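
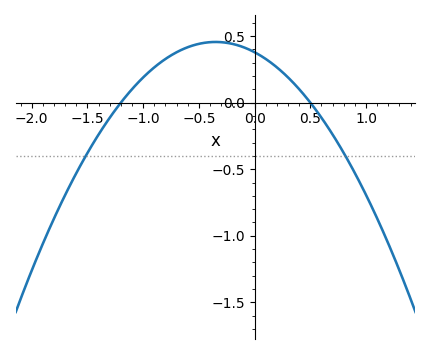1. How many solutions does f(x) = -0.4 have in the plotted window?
2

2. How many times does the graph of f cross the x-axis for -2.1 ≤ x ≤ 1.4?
2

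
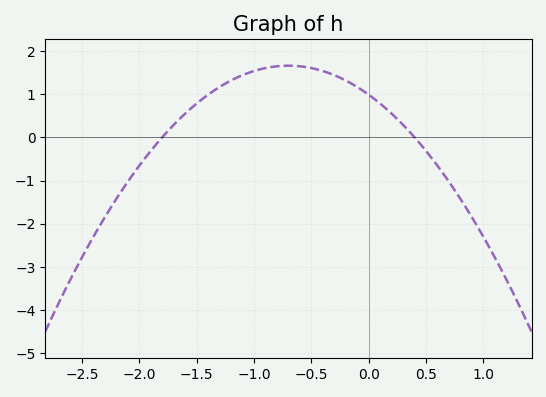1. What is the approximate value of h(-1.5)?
0.781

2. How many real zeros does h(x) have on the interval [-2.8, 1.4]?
2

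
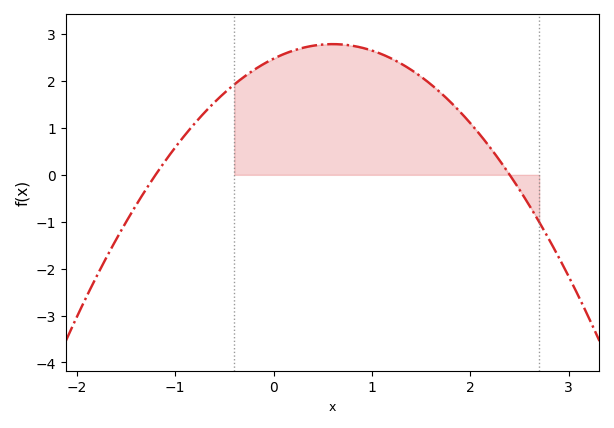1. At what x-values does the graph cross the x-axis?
-1.2, 2.4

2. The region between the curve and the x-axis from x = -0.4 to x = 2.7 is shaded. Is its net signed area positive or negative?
positive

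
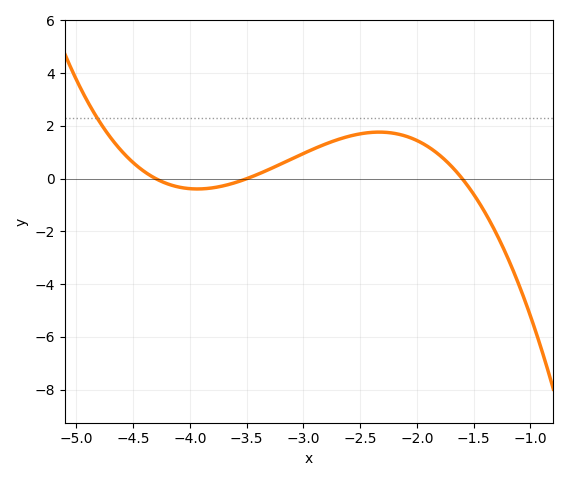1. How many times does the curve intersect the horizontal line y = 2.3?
1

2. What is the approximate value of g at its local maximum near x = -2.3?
1.77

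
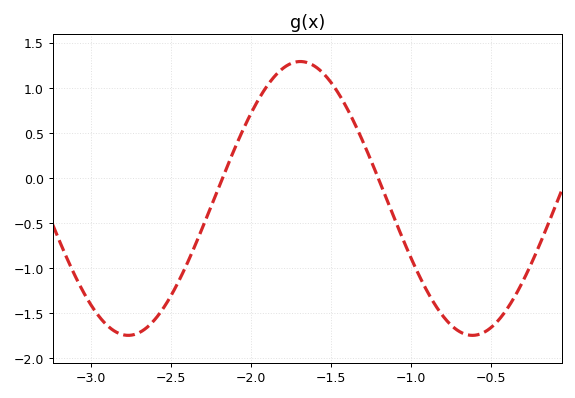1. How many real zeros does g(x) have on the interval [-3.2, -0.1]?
2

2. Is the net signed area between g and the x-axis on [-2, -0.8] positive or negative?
positive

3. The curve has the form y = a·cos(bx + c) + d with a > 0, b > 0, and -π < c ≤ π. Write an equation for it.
y = 1.52cos(2.92x - 1.35) - 0.23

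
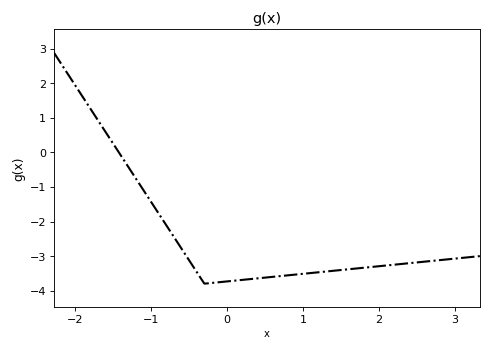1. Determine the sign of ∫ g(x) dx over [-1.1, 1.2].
negative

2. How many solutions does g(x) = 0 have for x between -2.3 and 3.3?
1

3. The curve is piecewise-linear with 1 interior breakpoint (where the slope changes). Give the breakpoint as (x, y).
(-0.3, -3.8)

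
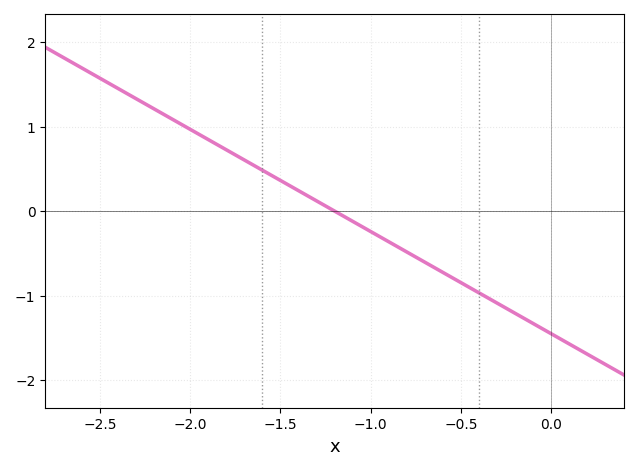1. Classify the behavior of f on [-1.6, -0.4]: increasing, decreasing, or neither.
decreasing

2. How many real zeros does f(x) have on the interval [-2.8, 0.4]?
1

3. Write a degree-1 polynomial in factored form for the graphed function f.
y = -1.21(x + 1.2)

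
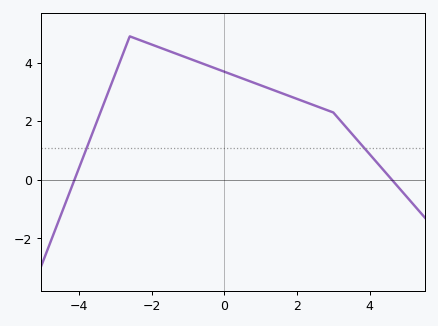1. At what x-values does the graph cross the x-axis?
-4.2, 4.6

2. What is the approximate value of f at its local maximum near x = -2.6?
4.8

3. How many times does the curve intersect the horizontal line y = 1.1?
2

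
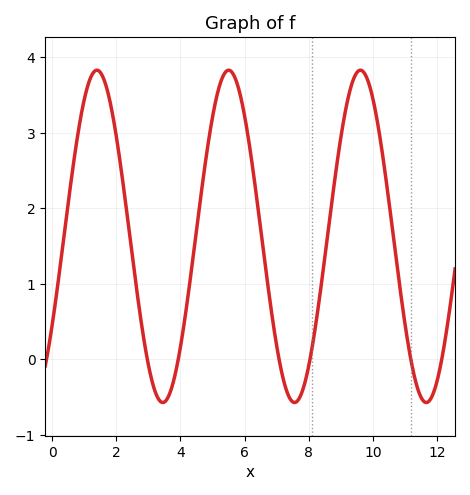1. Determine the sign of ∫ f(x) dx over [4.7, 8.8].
positive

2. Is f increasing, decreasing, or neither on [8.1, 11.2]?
neither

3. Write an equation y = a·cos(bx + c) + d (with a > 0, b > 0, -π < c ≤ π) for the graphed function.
y = 2.2cos(1.53x - 2.14) + 1.63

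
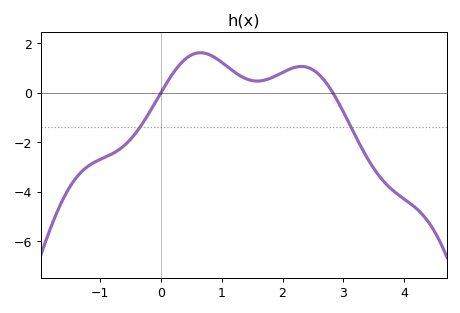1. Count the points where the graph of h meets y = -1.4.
2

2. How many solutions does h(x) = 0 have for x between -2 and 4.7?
2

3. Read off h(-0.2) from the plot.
-0.843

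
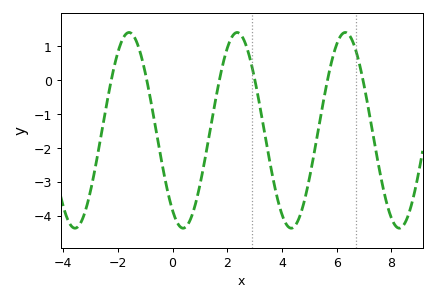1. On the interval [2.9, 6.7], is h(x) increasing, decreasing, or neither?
neither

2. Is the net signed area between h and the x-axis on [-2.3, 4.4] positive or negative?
negative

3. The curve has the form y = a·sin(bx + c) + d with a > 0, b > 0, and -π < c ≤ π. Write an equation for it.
y = 2.89sin(1.59x - 2.18) - 1.48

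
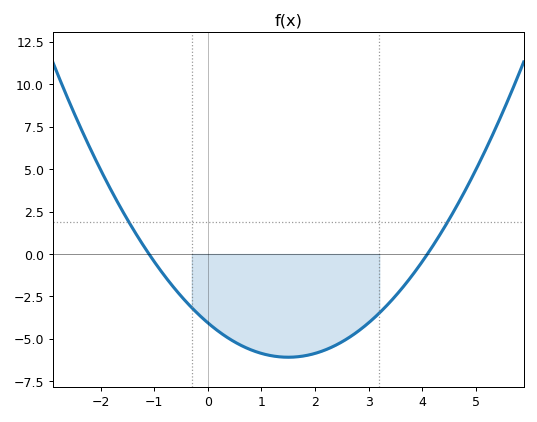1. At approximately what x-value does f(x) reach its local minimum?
1.6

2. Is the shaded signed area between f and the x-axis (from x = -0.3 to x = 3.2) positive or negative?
negative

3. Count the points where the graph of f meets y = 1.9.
2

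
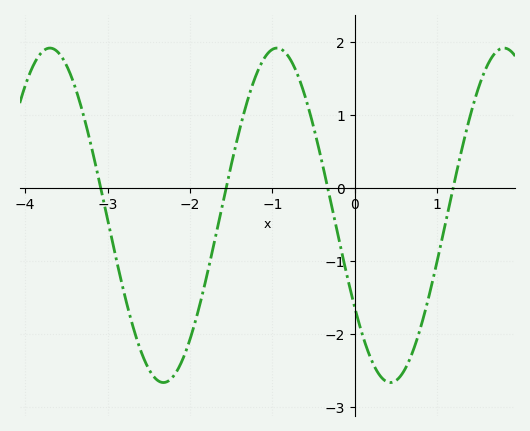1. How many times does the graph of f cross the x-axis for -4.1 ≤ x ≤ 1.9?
4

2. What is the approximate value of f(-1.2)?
1.54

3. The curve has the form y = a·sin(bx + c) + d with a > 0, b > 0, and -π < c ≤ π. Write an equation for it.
y = 2.29sin(2.28x - 2.56) - 0.37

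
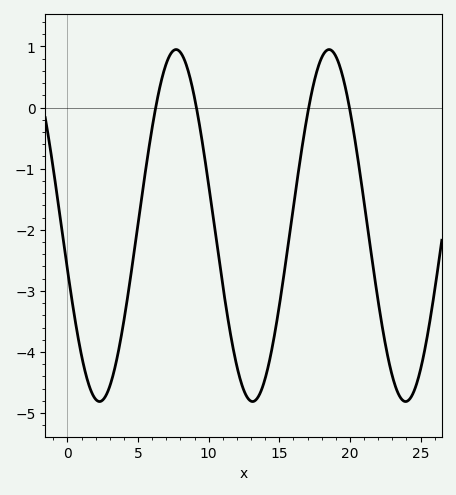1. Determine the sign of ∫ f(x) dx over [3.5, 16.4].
negative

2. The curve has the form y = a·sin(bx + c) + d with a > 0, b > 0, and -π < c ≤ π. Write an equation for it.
y = 2.88sin(0.58x - 2.9) - 1.93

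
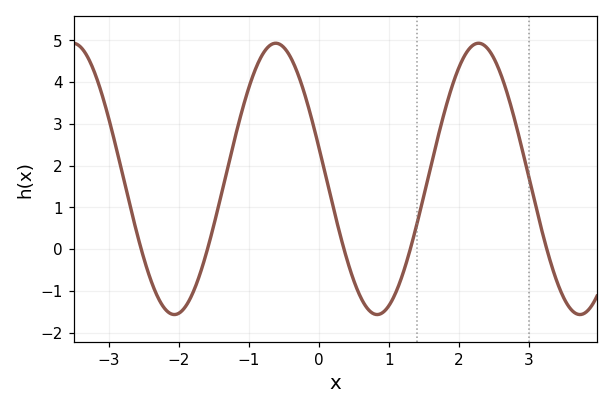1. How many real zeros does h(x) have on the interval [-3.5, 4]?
5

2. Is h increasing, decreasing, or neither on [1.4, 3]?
neither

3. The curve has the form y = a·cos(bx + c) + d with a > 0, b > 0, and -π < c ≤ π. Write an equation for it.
y = 3.25cos(2.2x + 1.3) + 1.68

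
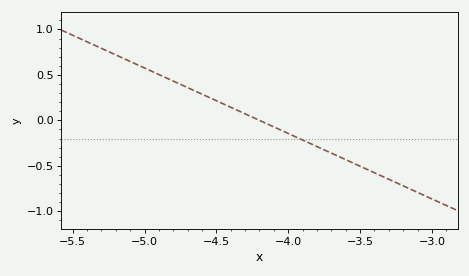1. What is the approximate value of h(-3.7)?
-0.36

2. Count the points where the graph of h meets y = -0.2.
1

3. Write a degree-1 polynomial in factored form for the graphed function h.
y = -0.72(x + 4.2)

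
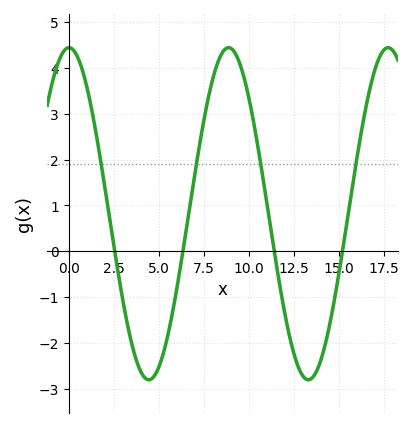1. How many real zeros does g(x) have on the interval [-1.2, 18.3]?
4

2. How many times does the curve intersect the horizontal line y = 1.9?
4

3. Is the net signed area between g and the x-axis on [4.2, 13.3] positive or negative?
positive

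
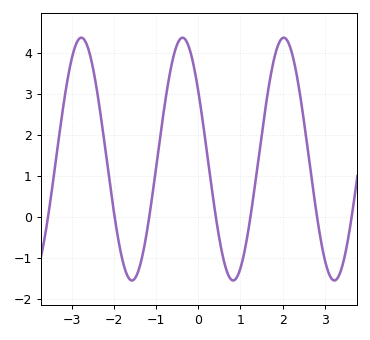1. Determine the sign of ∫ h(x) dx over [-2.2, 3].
positive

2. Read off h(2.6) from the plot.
1.6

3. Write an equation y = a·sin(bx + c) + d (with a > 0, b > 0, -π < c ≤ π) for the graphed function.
y = 2.96sin(2.6x + 2.5) + 1.42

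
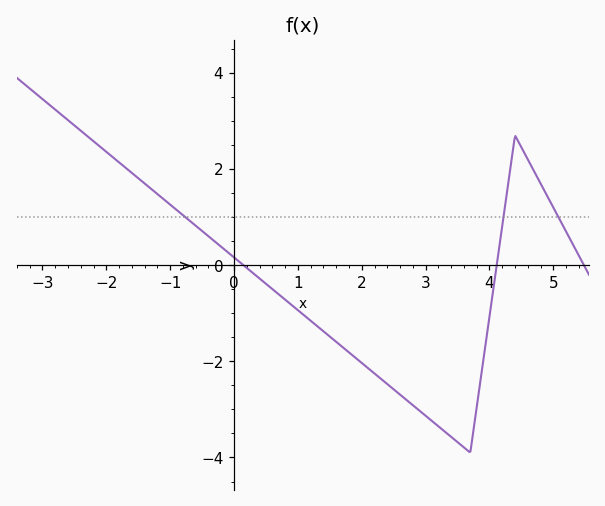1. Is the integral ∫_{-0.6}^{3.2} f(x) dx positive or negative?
negative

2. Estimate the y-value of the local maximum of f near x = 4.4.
2.69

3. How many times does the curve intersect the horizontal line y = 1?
3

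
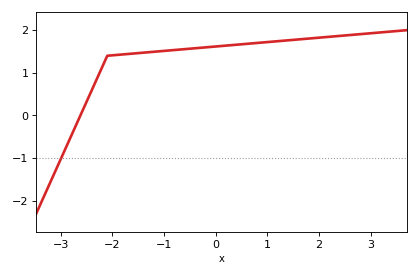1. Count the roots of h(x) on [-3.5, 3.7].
1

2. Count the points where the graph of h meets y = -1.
1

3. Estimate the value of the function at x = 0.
1.62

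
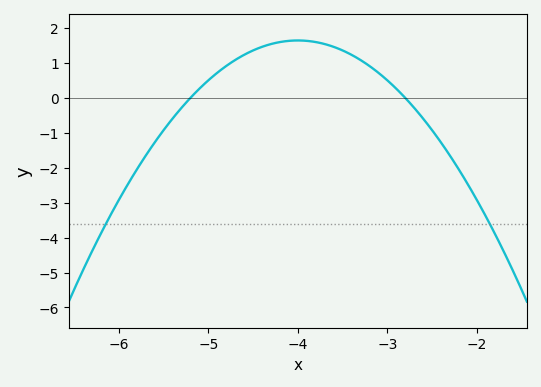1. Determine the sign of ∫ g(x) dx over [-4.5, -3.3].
positive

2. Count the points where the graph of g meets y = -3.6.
2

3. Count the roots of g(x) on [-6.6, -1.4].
2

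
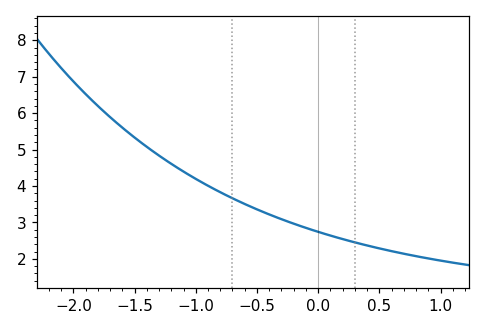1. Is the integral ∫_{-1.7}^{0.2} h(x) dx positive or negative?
positive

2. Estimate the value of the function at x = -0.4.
3.2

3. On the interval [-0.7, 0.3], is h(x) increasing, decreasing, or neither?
decreasing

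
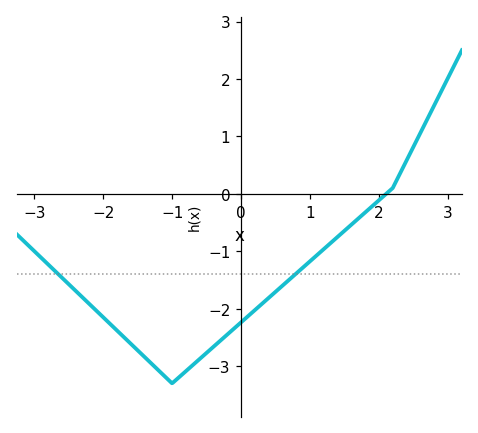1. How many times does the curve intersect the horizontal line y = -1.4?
2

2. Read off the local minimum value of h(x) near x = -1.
-3.3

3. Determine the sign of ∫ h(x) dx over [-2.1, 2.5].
negative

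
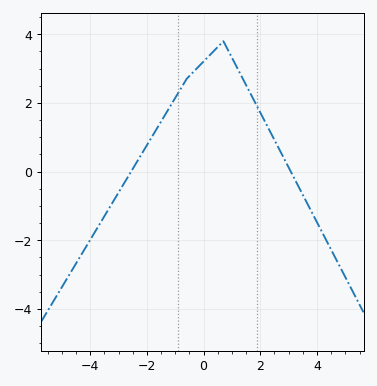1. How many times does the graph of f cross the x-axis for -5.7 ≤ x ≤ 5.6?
2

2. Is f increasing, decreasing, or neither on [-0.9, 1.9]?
neither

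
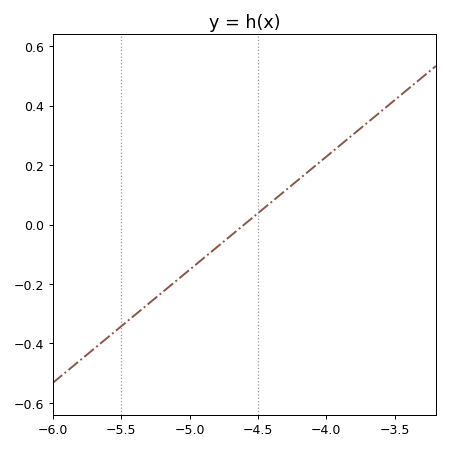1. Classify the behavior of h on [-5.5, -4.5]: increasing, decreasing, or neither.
increasing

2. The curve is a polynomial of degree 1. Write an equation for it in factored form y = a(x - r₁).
y = 0.38(x + 4.6)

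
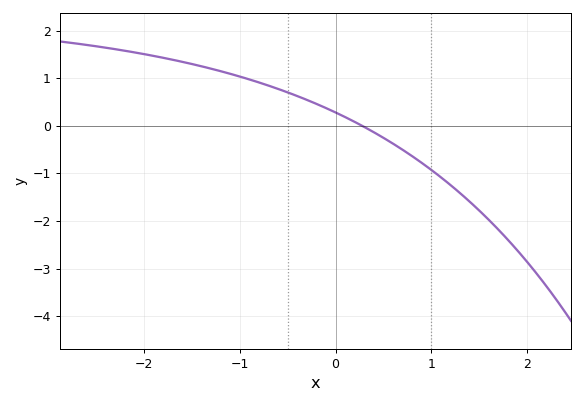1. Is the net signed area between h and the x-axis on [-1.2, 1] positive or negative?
positive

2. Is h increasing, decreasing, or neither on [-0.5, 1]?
decreasing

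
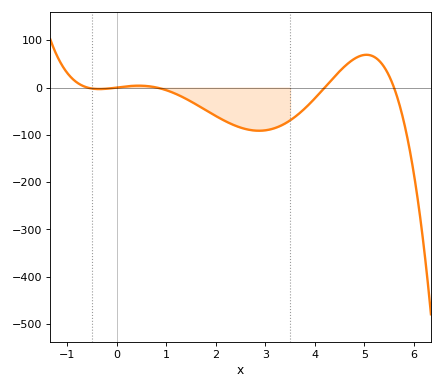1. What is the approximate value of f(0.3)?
0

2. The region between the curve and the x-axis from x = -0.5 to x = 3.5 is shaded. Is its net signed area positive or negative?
negative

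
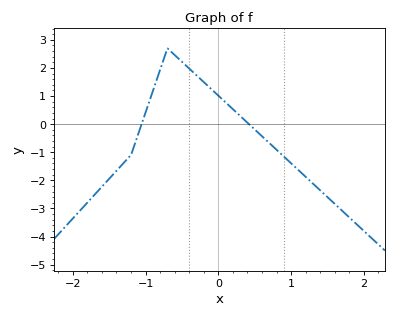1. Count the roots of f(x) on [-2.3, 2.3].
2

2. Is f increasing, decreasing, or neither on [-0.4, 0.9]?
decreasing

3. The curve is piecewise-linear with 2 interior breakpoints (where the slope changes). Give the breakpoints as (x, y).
(-1.2, -1.1); (-0.7, 2.7)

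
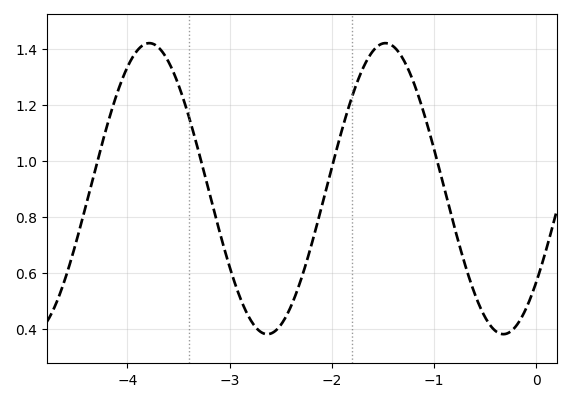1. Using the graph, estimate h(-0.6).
0.524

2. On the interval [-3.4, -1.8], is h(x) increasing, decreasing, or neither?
neither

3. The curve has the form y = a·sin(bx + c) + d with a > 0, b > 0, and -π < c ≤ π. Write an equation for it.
y = 0.52sin(2.72x - 0.7) + 0.9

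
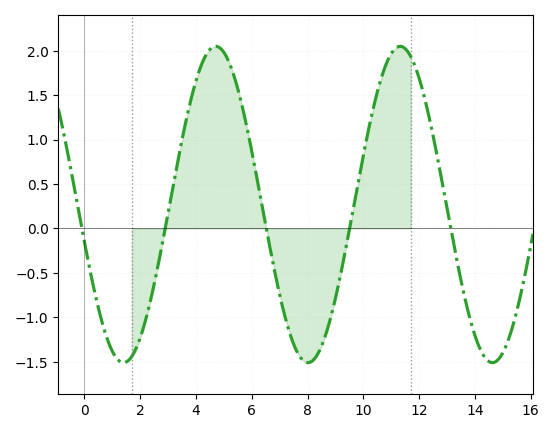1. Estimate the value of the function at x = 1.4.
-1.51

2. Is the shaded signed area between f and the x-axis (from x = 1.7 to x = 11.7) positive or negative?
positive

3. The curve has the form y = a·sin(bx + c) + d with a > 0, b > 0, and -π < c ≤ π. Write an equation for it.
y = 1.78sin(0.95x - 2.9) + 0.27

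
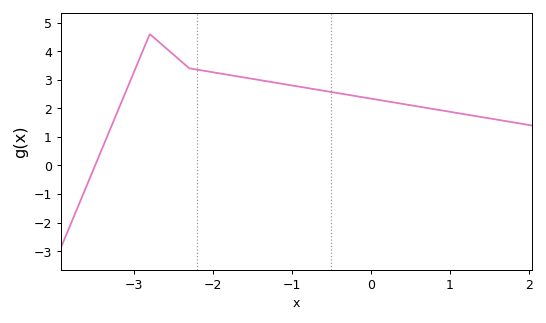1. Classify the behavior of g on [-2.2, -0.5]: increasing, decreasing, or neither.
decreasing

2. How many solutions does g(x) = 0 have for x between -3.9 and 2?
1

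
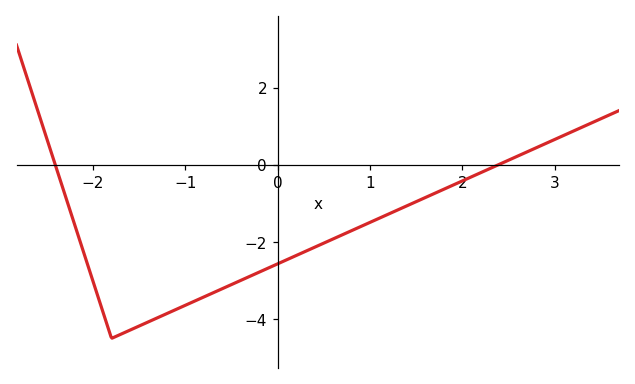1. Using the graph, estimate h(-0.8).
-3.43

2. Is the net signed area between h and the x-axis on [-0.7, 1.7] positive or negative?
negative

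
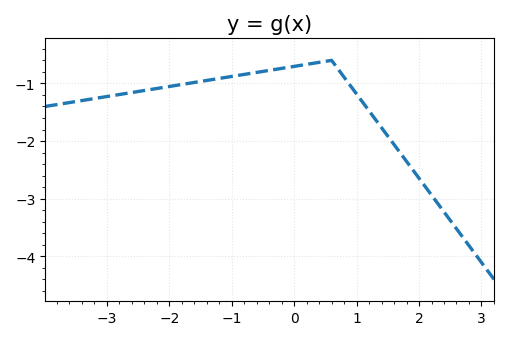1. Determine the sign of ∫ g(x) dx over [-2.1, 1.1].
negative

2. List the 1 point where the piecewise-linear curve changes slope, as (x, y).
(0.6, -0.6)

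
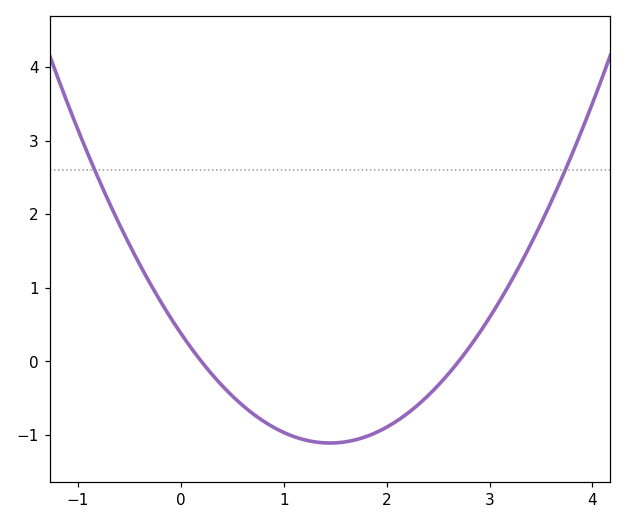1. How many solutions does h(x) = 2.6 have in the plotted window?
2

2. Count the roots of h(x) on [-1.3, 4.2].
2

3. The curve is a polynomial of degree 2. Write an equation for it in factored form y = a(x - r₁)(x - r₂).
y = 0.71(x - 0.2)(x - 2.7)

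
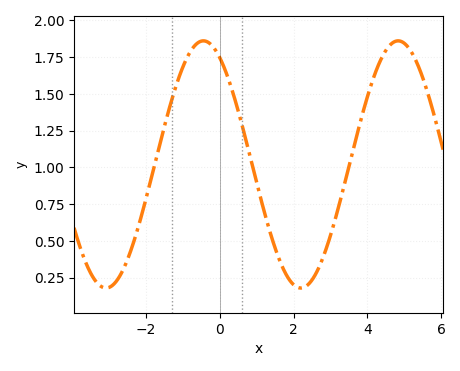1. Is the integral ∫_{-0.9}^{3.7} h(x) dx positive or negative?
positive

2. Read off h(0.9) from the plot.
0.995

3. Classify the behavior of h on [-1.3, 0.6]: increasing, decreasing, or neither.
neither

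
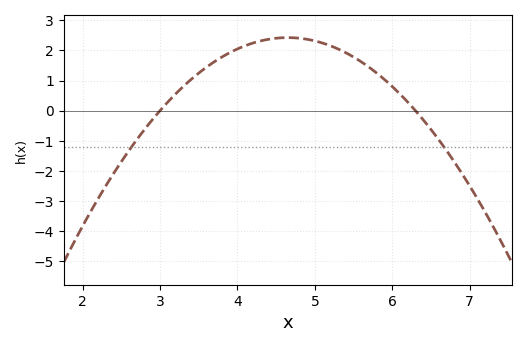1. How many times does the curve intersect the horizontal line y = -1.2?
2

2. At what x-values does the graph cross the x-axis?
3, 6.3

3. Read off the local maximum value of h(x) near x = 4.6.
2.42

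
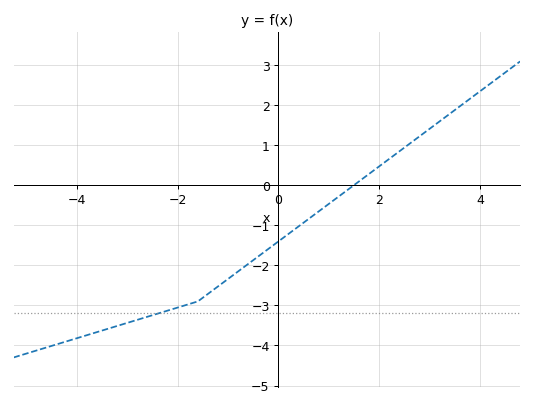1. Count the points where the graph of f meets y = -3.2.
1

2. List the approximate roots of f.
1.4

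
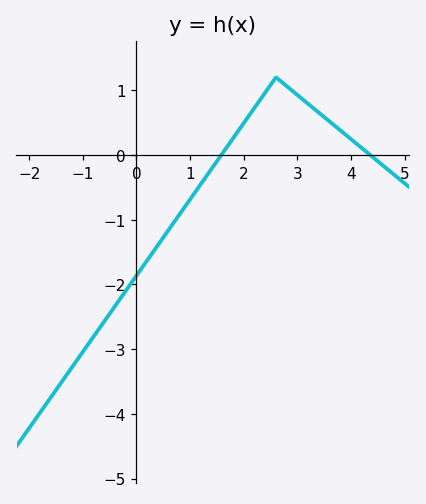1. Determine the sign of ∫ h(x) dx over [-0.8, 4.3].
negative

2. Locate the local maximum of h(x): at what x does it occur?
2.6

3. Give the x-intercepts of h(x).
1.58, 4.36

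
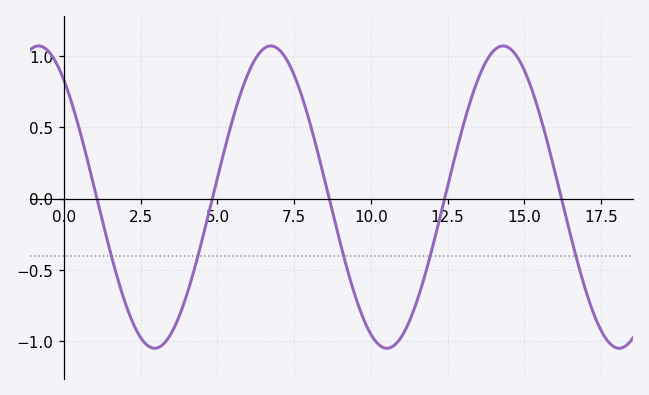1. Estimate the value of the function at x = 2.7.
-1.05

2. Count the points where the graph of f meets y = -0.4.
5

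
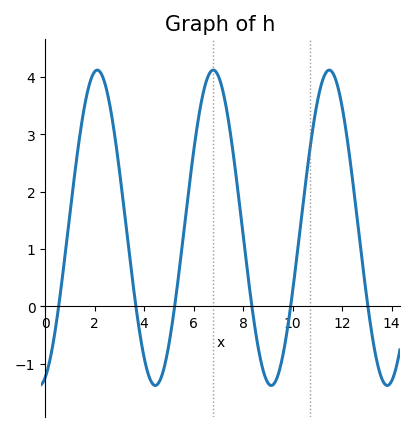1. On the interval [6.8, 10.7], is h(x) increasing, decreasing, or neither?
neither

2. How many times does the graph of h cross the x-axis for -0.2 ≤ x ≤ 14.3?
6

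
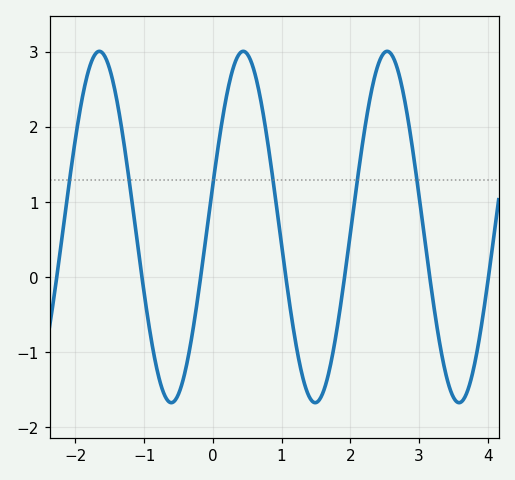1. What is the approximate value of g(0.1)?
1.9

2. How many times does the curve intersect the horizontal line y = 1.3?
6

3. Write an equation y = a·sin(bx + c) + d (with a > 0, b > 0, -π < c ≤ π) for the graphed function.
y = 2.34sin(3x + 0.24) + 0.67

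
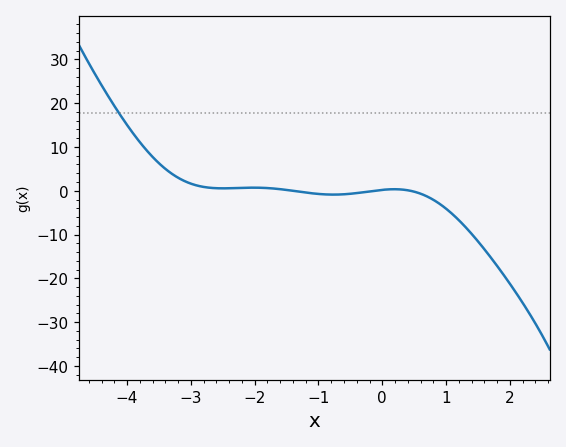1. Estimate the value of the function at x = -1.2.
-0.411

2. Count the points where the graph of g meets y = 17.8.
1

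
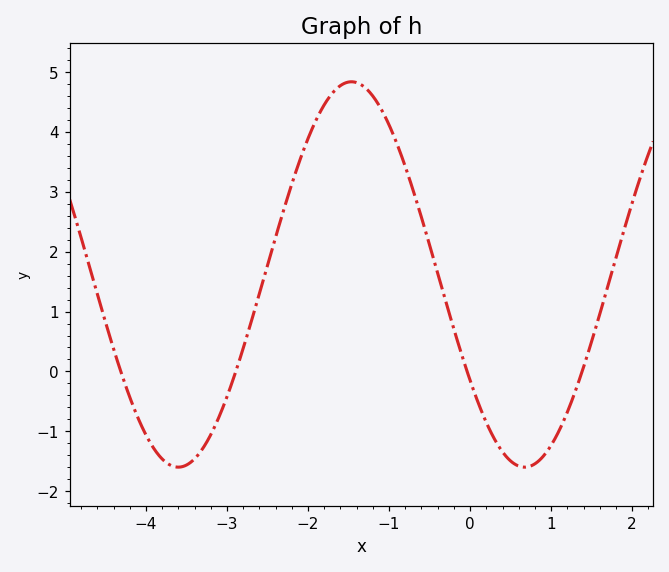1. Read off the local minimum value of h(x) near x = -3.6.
-1.6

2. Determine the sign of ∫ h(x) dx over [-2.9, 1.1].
positive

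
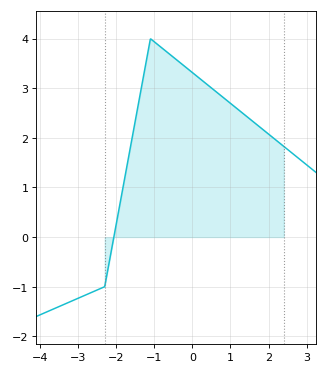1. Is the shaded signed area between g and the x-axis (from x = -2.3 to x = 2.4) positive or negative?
positive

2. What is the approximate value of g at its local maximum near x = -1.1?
4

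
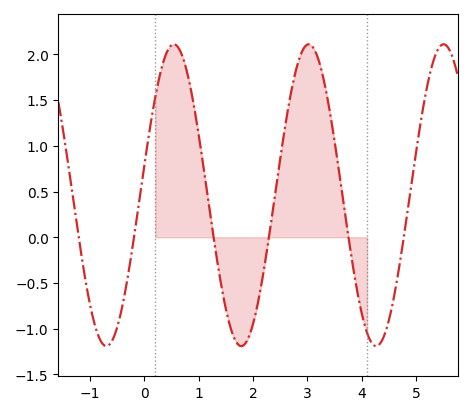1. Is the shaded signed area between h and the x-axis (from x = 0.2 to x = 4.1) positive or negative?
positive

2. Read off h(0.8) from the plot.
1.77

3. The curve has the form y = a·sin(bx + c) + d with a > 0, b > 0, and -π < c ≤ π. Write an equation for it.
y = 1.65sin(2.53x + 0.202) + 0.46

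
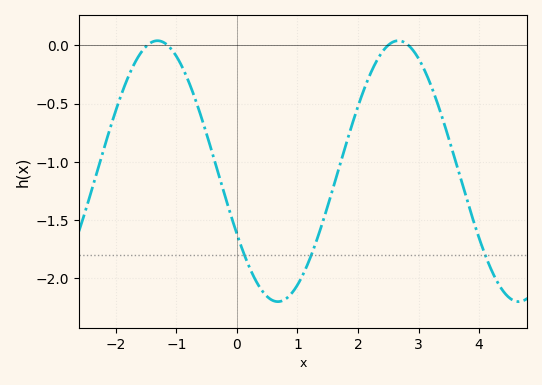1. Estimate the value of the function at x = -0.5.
-0.75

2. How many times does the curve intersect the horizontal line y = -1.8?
3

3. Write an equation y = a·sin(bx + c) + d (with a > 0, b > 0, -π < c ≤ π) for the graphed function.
y = 1.12sin(1.6x - 2.6) - 1.08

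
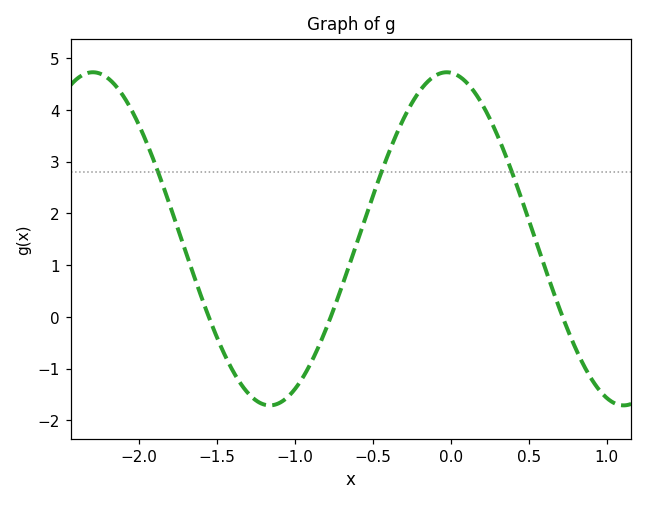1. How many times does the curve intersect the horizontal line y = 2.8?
3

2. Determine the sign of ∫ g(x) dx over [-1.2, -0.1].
positive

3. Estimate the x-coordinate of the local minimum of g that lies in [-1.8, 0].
-1.16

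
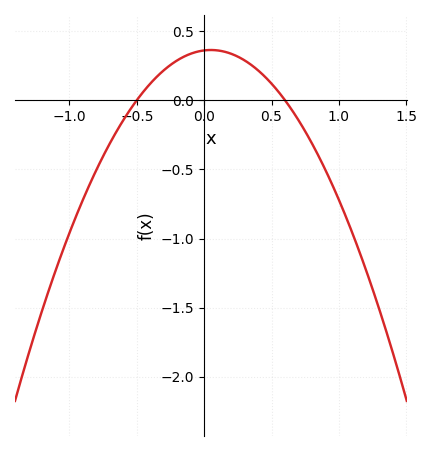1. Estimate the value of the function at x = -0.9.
-0.7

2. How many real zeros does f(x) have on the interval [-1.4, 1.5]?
2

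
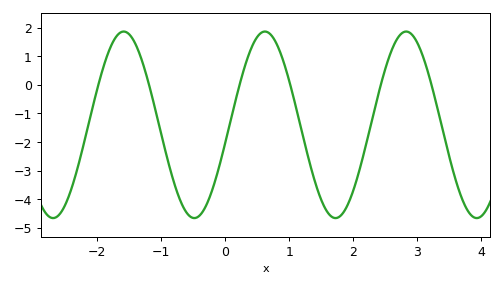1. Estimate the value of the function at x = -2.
-0.181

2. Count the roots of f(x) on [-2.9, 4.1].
6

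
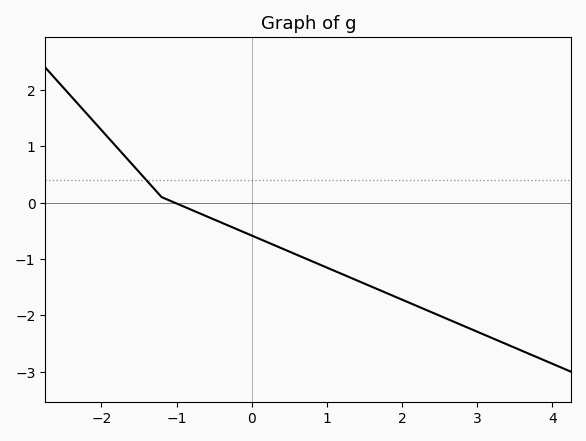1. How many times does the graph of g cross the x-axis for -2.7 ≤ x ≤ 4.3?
1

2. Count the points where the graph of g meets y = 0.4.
1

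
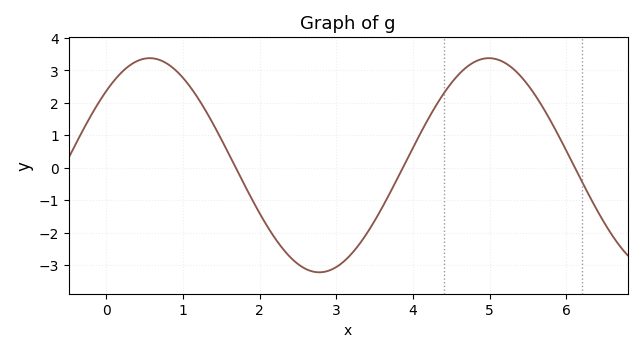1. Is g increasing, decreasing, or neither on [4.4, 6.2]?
neither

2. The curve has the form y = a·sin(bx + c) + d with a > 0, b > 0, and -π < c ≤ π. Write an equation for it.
y = 3.3sin(1.42x + 0.77) + 0.08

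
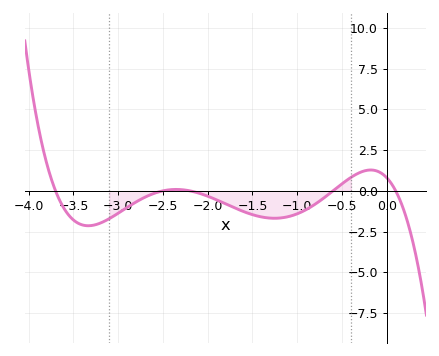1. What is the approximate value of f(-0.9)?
-1.15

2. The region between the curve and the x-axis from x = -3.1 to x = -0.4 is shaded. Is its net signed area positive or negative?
negative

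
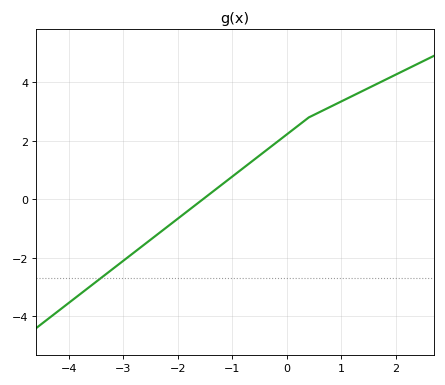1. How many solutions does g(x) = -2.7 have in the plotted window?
1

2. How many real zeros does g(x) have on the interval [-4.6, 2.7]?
1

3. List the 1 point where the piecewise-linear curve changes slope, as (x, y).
(0.4, 2.8)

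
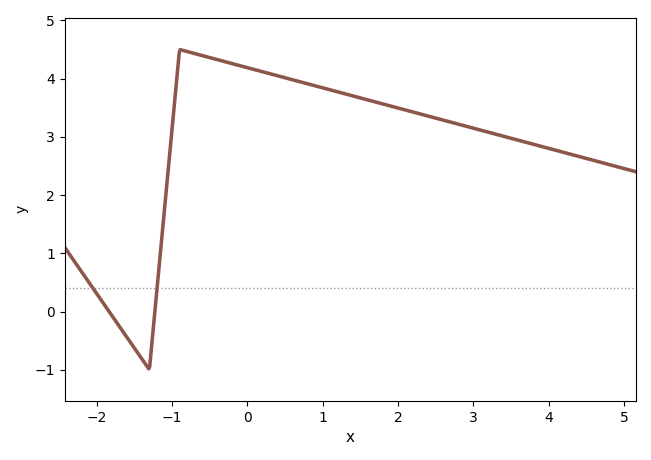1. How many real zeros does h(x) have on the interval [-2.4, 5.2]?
2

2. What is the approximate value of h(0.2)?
4.12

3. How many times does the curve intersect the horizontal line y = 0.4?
2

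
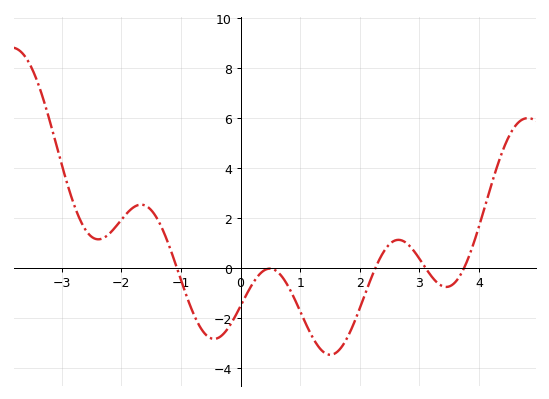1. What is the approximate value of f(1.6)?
-3.38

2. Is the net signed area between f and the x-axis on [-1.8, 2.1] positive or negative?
negative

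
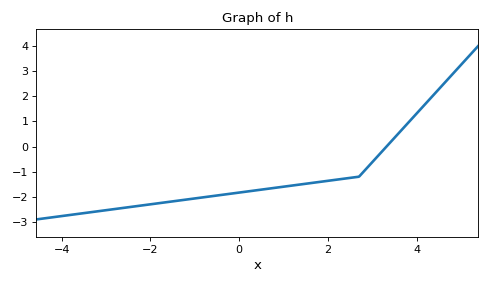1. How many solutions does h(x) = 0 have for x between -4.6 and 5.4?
1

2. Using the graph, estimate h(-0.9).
-2.04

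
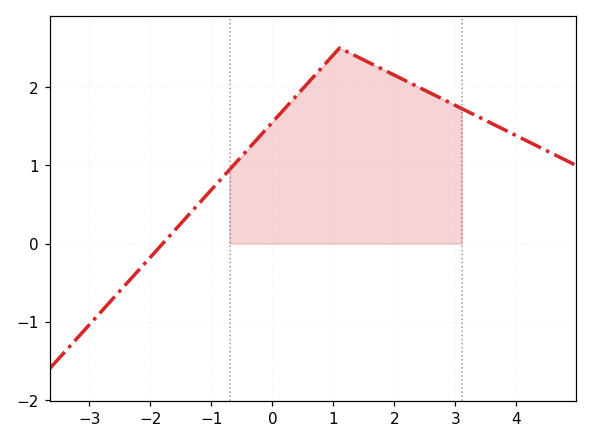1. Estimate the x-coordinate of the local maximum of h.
1.1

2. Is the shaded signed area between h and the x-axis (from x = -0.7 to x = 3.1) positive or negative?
positive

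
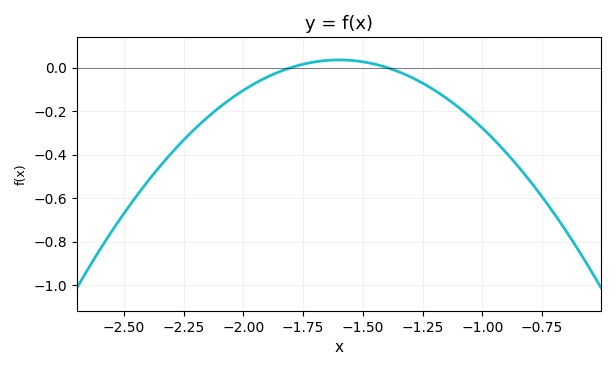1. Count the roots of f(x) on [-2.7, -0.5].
2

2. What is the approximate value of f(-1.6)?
0.04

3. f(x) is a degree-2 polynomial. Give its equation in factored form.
y = -0.87(x + 1.8)(x + 1.4)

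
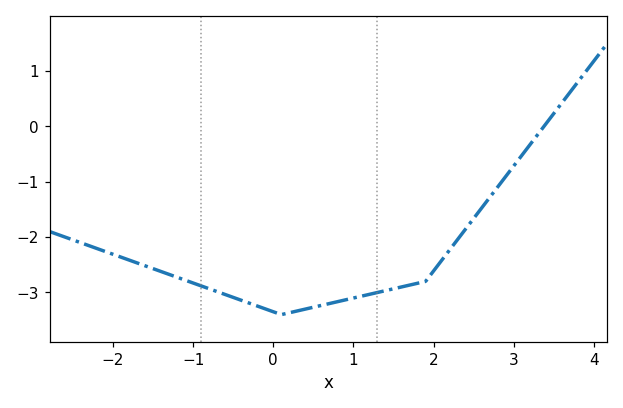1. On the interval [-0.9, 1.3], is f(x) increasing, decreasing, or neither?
neither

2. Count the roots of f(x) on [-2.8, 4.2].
1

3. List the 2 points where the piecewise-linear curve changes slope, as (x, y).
(0.1, -3.4); (1.9, -2.8)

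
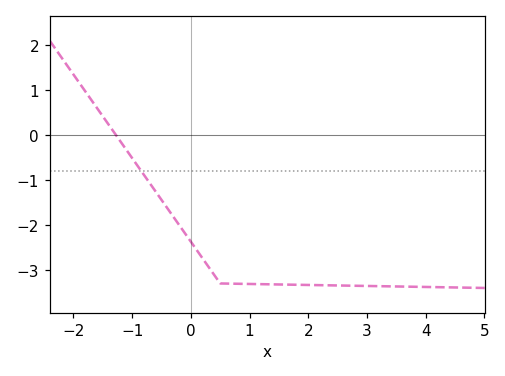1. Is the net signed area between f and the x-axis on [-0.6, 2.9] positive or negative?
negative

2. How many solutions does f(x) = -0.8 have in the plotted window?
1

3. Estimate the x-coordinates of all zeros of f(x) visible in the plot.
-1.3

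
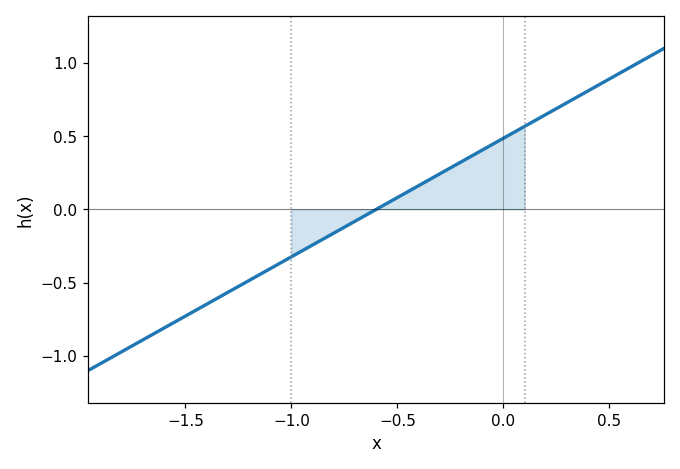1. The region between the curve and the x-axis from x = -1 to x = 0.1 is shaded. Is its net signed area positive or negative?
positive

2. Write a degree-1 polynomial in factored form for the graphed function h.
y = 0.81(x + 0.6)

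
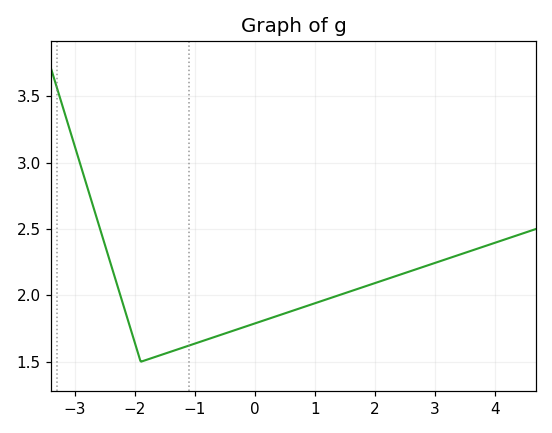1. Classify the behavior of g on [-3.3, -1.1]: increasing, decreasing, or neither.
neither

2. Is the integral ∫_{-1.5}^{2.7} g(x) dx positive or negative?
positive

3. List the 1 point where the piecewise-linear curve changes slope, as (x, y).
(-1.9, 1.5)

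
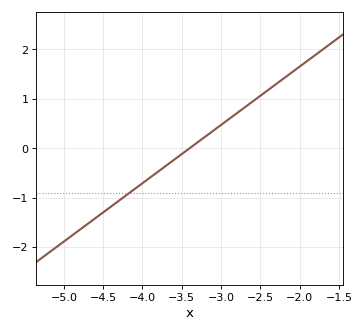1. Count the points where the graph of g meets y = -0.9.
1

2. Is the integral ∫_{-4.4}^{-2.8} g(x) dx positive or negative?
negative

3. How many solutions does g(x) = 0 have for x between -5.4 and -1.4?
1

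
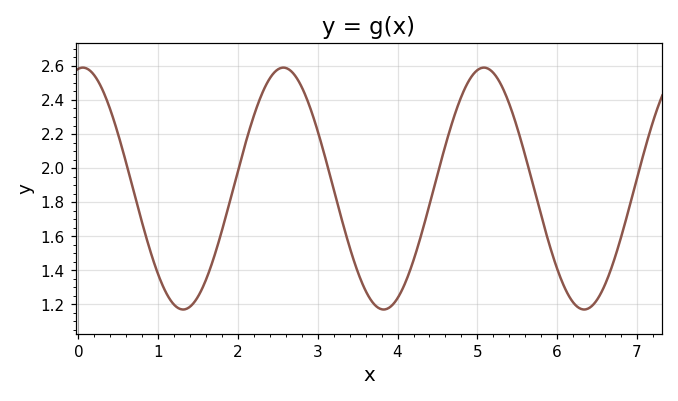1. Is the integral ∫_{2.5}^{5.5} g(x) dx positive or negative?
positive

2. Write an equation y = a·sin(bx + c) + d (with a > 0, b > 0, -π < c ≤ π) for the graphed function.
y = 0.71sin(2.5x + 1.4) + 1.88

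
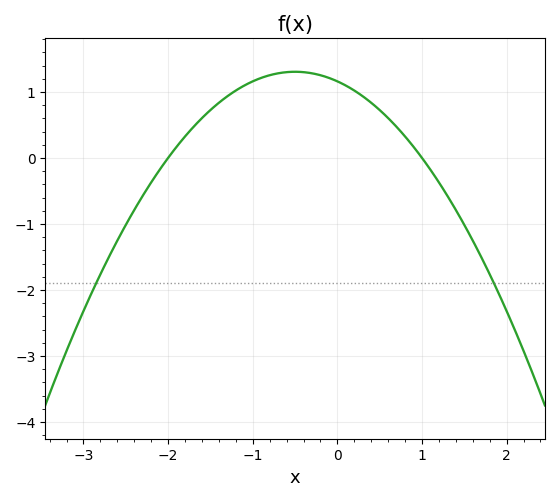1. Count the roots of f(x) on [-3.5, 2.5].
2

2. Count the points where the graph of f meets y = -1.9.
2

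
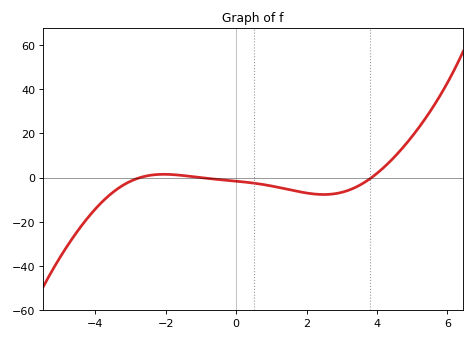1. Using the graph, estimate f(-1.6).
2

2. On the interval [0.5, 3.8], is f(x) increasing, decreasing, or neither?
neither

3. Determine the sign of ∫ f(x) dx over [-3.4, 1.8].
negative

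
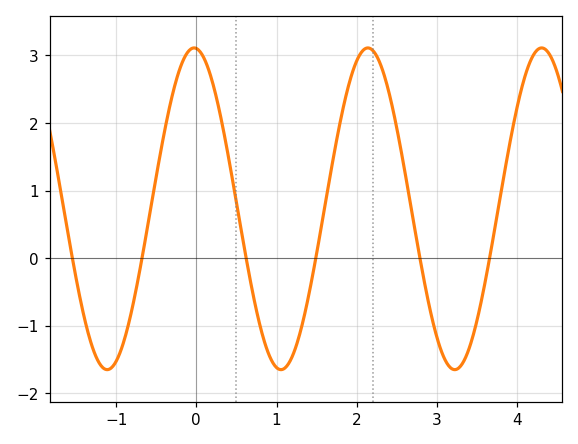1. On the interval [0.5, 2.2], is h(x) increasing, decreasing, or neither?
neither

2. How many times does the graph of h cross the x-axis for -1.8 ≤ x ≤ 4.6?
6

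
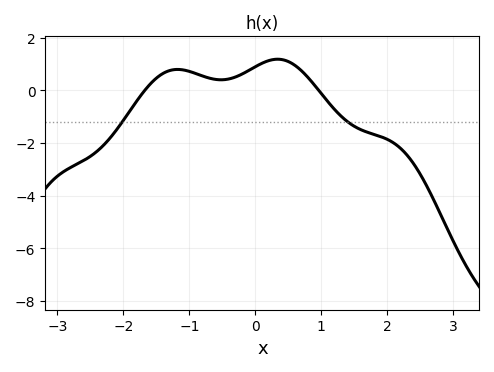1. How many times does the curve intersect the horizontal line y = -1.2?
2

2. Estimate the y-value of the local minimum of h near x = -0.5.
0.403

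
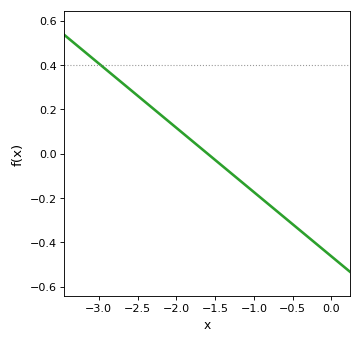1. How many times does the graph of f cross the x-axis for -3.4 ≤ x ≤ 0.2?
1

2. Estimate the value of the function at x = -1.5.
-0.029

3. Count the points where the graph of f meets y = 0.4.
1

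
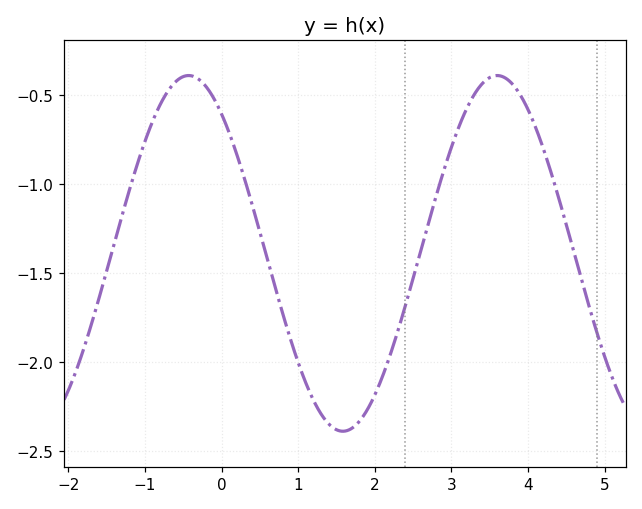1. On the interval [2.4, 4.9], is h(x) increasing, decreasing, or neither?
neither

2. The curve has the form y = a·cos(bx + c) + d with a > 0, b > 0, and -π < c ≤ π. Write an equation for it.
y = 1cos(1.56x + 0.67) - 1.39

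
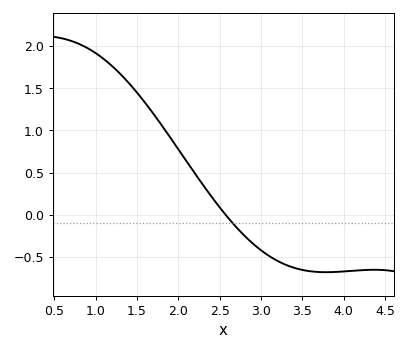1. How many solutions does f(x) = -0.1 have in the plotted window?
1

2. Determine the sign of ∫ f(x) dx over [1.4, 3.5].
positive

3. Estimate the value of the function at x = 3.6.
-0.65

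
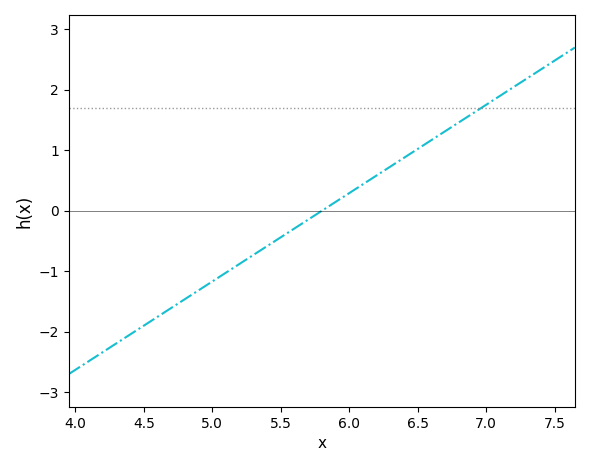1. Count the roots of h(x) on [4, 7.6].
1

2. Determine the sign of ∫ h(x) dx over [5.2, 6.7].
positive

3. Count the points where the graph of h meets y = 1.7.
1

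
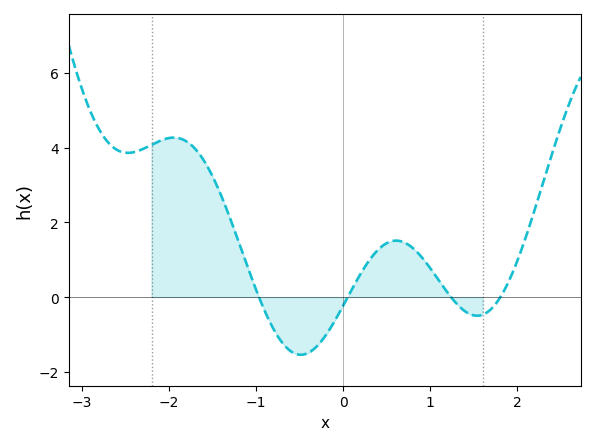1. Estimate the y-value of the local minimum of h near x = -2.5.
3.86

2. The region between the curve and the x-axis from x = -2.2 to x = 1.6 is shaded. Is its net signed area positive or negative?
positive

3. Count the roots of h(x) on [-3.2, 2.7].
4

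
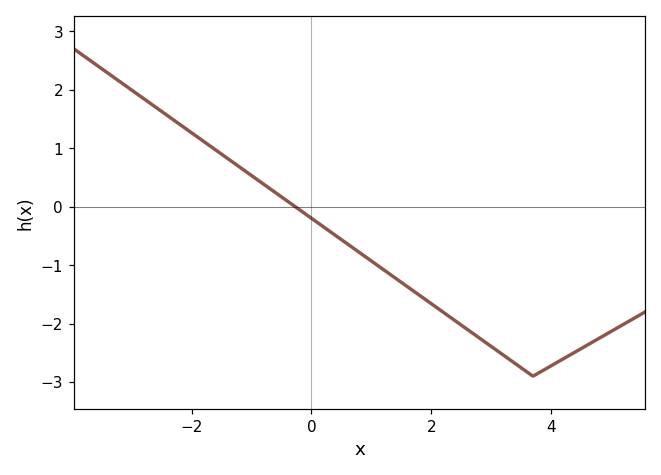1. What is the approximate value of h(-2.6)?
1.7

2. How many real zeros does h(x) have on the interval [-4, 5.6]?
1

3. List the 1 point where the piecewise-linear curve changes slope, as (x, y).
(3.7, -2.9)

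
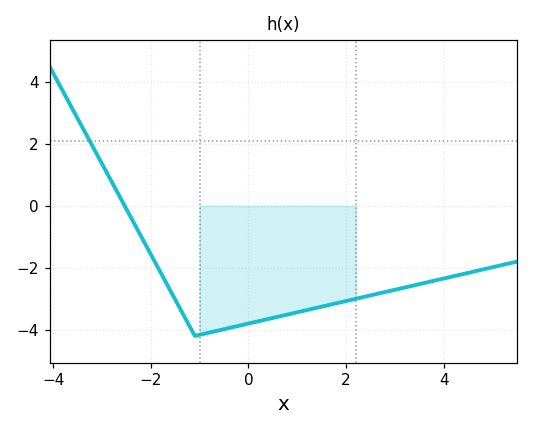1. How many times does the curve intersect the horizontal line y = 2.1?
1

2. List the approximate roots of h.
-2.54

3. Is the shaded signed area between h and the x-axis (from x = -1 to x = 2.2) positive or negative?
negative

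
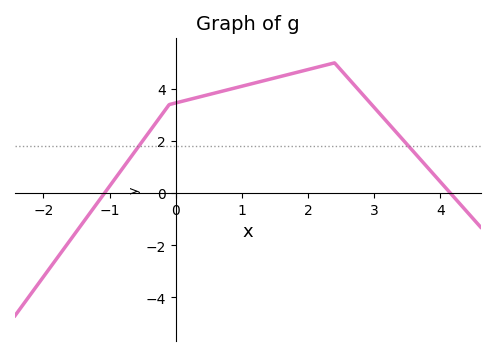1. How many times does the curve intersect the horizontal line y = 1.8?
2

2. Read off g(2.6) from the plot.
4.43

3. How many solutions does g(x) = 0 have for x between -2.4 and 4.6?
2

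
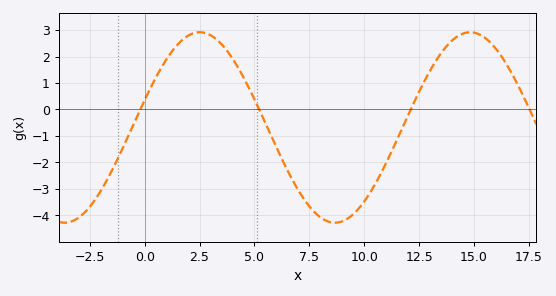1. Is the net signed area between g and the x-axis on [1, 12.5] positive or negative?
negative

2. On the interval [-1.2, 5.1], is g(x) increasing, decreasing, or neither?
neither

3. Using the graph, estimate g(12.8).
1.2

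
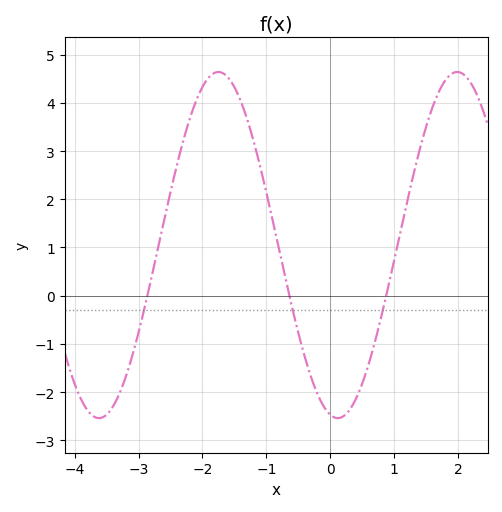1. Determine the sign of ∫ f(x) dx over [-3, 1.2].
positive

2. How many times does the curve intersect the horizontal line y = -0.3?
3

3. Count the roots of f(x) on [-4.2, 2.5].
3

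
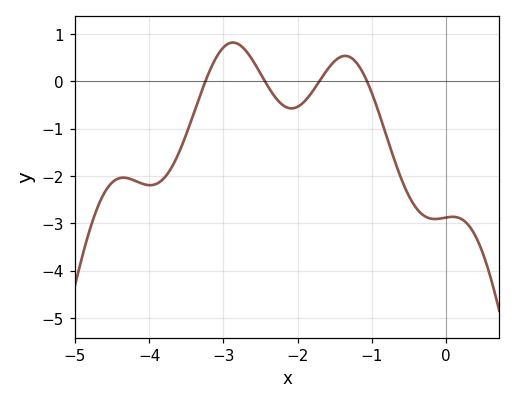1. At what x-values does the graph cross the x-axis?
-3.24, -2.44, -1.71, -1.06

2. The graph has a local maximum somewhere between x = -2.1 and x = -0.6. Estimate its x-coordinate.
-1.36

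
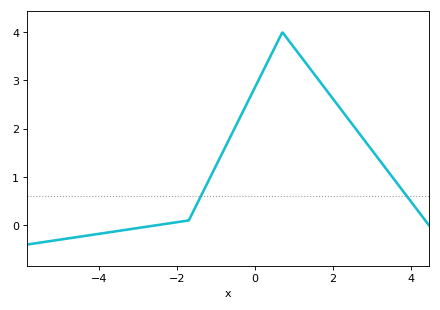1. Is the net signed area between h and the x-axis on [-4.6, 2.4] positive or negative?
positive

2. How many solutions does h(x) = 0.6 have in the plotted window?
2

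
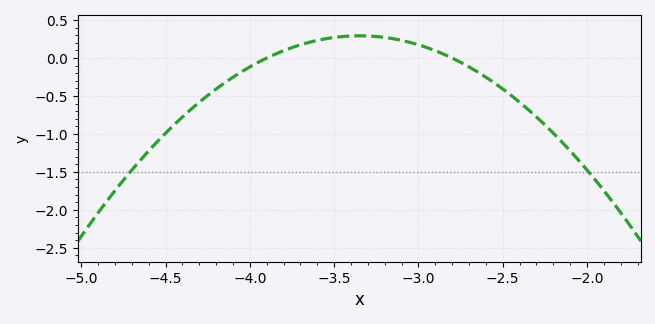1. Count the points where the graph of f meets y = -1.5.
2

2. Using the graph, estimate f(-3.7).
0.15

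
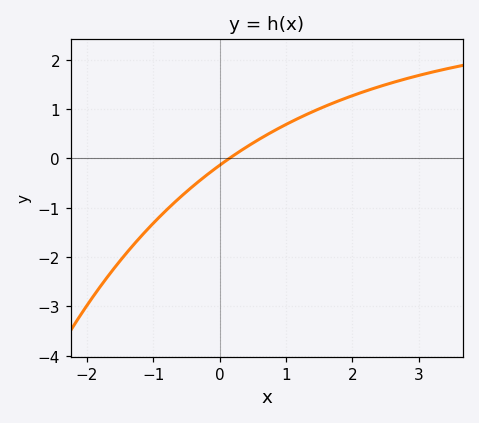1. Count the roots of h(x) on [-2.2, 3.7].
1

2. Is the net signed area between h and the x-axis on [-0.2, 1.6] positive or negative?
positive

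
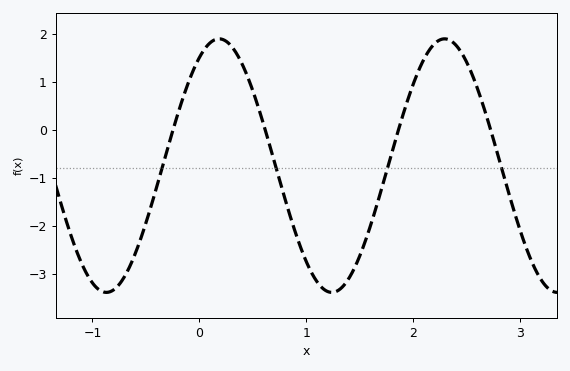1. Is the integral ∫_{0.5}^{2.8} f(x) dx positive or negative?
negative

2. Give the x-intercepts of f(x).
-0.2, 0.6, 1.9, 2.7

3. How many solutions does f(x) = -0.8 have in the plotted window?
4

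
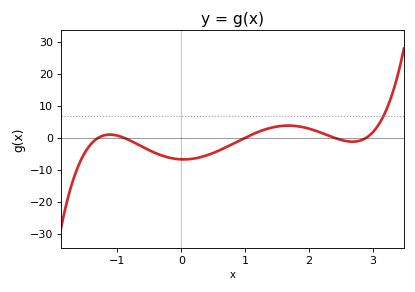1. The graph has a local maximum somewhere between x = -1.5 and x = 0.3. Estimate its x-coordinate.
-1.12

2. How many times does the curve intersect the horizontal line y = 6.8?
1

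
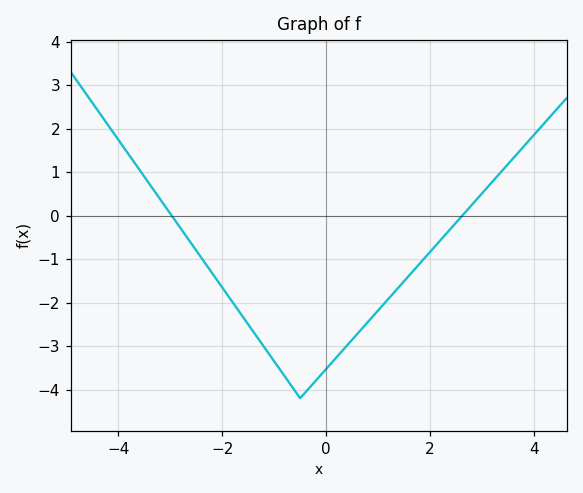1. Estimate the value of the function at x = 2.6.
-0.027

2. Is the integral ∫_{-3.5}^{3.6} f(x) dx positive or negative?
negative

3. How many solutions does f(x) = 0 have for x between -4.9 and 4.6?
2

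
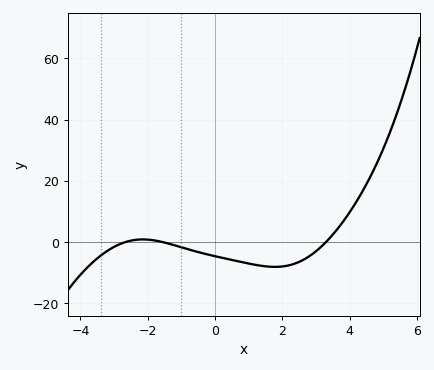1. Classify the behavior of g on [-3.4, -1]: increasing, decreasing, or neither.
neither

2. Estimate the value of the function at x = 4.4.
16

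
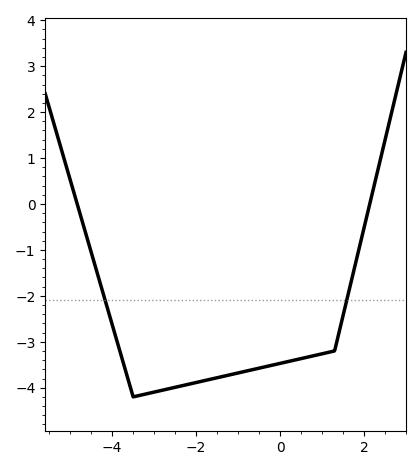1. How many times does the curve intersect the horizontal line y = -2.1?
2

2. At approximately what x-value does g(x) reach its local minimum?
-3.4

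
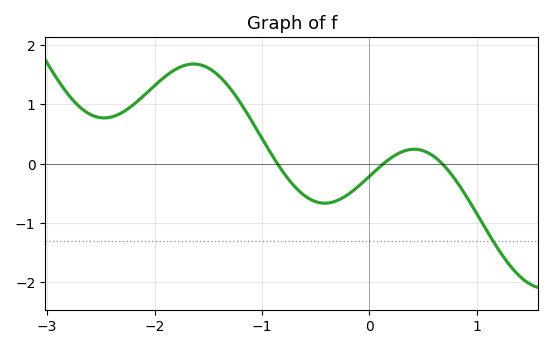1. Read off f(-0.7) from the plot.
-0.4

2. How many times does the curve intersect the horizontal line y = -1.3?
1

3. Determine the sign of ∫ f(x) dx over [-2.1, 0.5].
positive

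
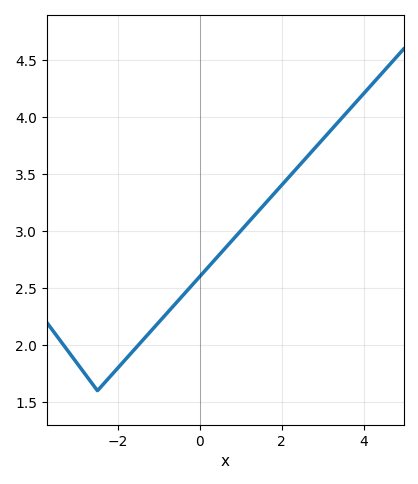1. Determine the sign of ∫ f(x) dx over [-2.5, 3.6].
positive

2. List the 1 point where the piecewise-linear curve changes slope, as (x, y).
(-2.5, 1.6)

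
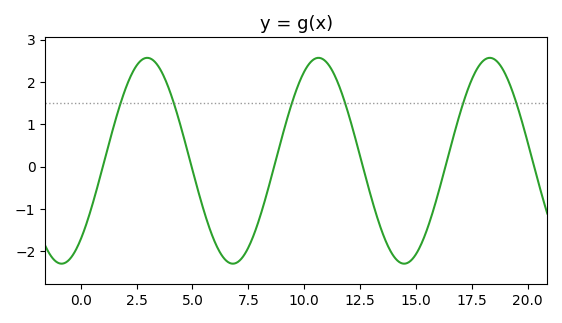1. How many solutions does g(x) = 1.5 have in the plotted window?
6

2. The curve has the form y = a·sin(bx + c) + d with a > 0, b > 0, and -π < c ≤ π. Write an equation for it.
y = 2.43sin(0.82x - 0.87) + 0.14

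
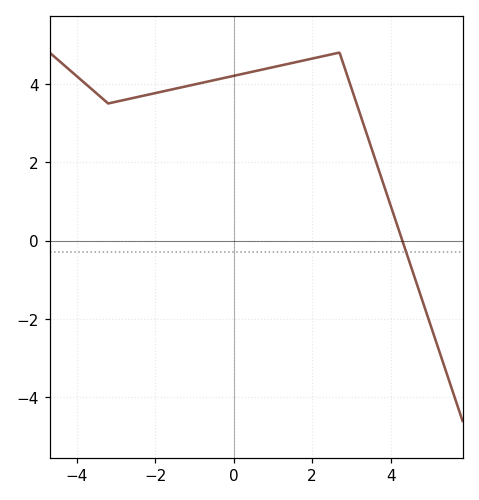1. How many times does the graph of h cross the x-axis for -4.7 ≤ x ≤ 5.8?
1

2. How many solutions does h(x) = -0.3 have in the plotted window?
1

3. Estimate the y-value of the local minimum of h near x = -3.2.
3.5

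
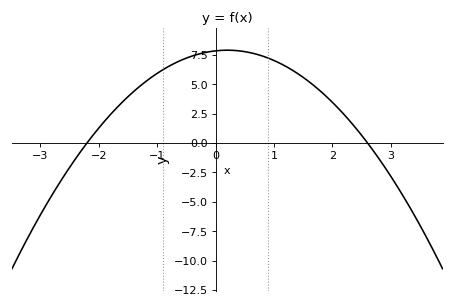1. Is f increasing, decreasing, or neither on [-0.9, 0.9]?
neither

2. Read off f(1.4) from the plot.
5.92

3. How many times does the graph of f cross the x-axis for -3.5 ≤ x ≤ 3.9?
2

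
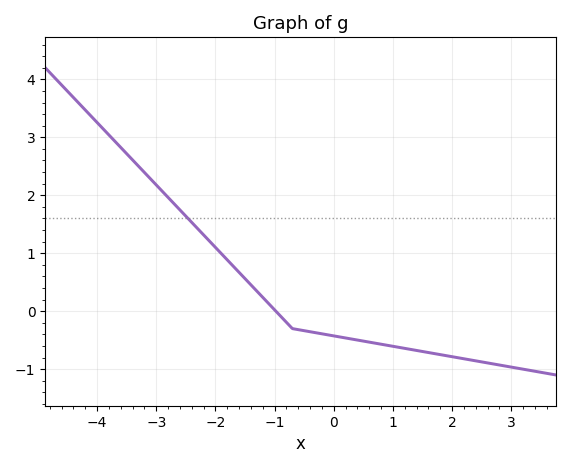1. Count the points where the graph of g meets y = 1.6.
1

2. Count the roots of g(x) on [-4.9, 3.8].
1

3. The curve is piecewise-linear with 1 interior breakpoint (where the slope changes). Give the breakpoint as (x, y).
(-0.7, -0.3)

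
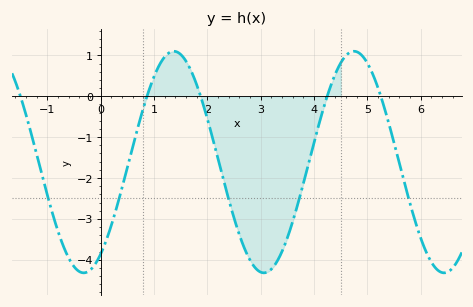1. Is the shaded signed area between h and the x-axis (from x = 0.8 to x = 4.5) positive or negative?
negative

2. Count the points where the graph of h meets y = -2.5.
5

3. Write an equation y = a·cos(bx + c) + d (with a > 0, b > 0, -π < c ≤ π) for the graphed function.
y = 2.71cos(1.86x - 2.55) - 1.61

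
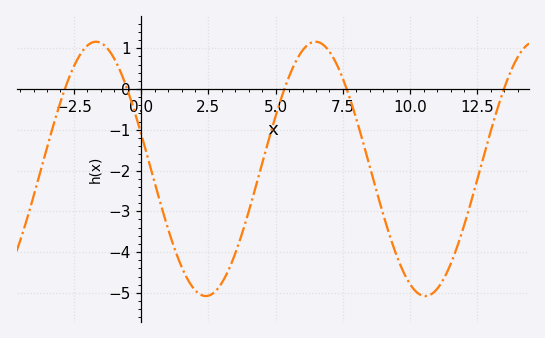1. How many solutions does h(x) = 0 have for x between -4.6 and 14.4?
5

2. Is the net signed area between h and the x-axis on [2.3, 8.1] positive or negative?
negative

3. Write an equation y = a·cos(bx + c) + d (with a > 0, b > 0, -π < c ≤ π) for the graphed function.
y = 3.12cos(0.77x + 1.3) - 1.96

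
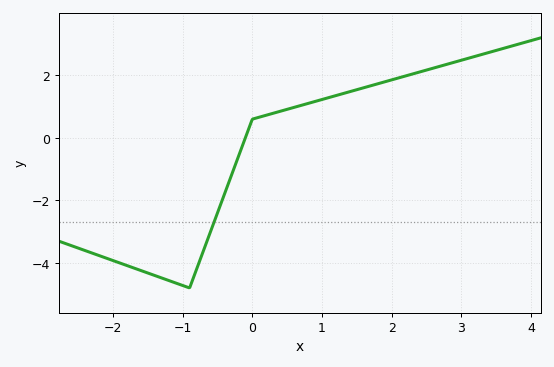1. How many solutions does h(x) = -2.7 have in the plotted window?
1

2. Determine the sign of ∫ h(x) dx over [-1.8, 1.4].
negative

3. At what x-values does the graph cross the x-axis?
-0.1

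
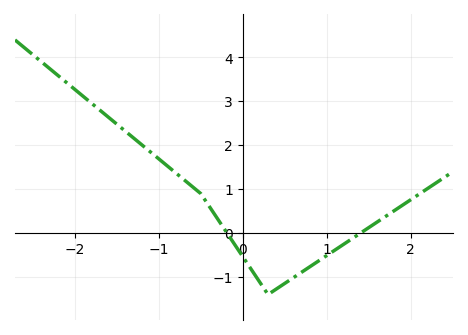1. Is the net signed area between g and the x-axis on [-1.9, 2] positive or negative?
positive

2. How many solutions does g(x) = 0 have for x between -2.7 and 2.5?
2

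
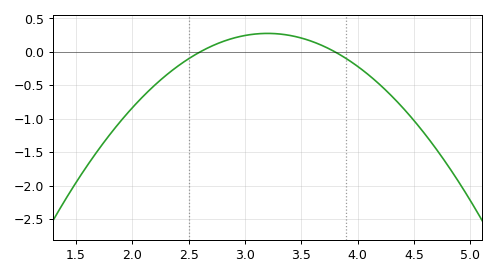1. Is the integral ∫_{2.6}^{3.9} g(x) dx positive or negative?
positive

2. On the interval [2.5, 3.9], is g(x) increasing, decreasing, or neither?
neither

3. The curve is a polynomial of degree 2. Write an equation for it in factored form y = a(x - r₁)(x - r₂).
y = -0.77(x - 2.6)(x - 3.8)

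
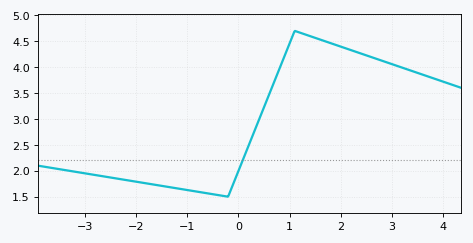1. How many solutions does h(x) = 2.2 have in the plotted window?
1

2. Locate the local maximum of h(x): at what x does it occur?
1.2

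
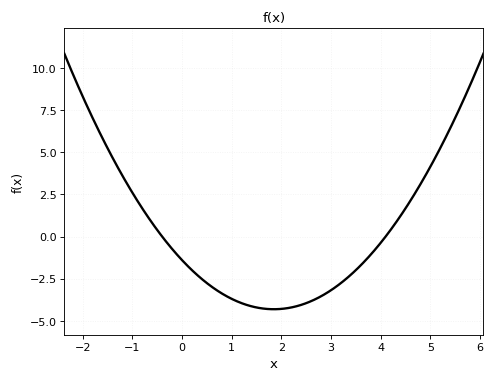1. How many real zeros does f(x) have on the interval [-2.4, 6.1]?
2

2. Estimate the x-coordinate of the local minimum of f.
1.85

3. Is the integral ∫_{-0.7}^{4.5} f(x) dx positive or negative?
negative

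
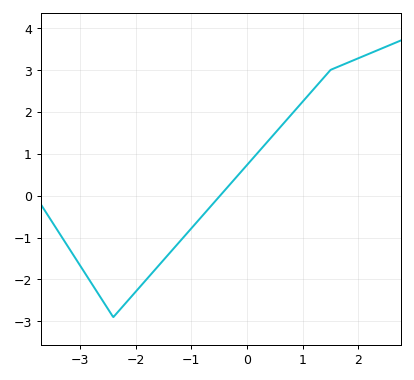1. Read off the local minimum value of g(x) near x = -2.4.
-2.9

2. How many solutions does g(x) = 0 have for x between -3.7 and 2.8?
1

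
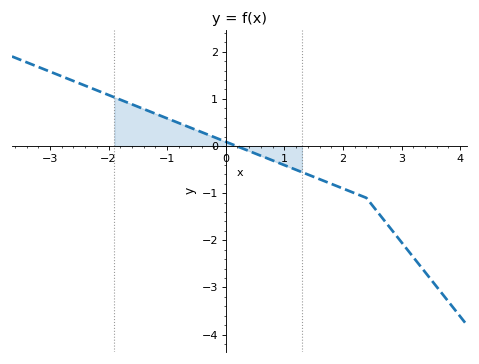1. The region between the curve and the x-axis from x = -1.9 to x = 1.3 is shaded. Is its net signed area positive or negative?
positive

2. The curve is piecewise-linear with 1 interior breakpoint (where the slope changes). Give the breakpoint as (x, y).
(2.4, -1.1)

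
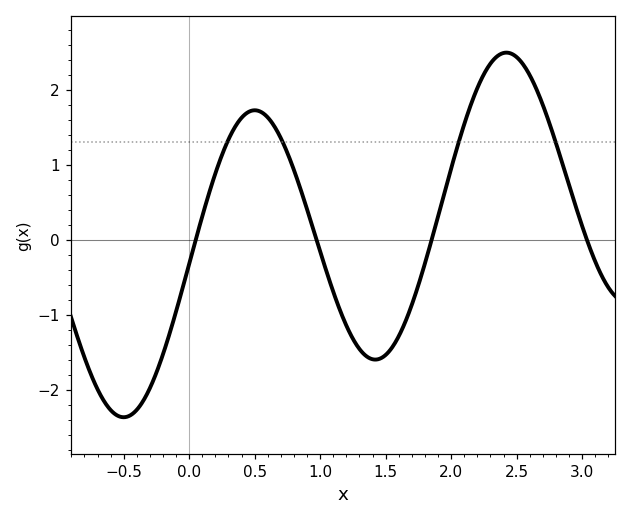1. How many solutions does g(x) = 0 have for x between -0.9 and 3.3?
4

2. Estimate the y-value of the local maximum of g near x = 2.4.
2.5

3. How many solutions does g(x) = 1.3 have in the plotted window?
4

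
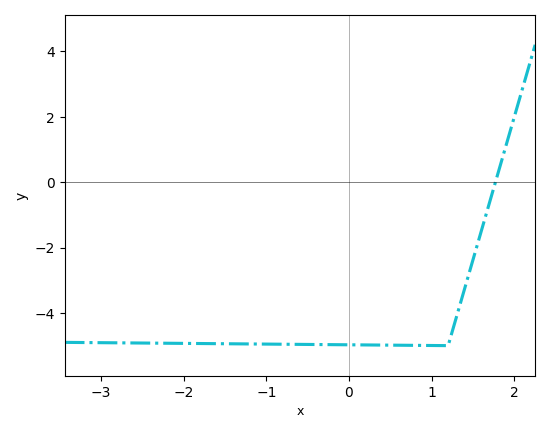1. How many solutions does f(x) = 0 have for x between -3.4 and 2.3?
1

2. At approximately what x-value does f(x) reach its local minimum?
1.2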